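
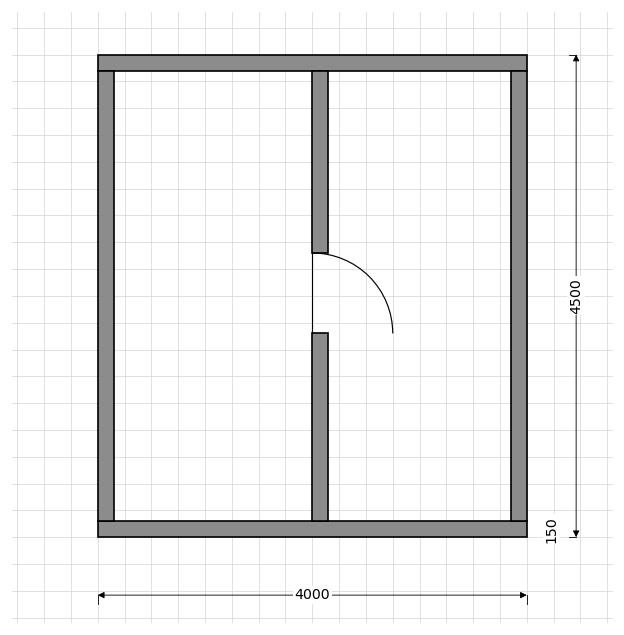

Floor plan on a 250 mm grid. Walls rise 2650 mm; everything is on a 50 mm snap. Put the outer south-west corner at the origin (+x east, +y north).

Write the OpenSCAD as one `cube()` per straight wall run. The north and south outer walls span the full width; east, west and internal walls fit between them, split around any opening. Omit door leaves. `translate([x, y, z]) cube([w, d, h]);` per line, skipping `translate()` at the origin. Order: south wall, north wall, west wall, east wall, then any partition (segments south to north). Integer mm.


cube([4000, 150, 2650]);
translate([0, 4350, 0]) cube([4000, 150, 2650]);
translate([0, 150, 0]) cube([150, 4200, 2650]);
translate([3850, 150, 0]) cube([150, 4200, 2650]);
translate([2000, 150, 0]) cube([150, 1750, 2650]);
translate([2000, 2650, 0]) cube([150, 1700, 2650]);


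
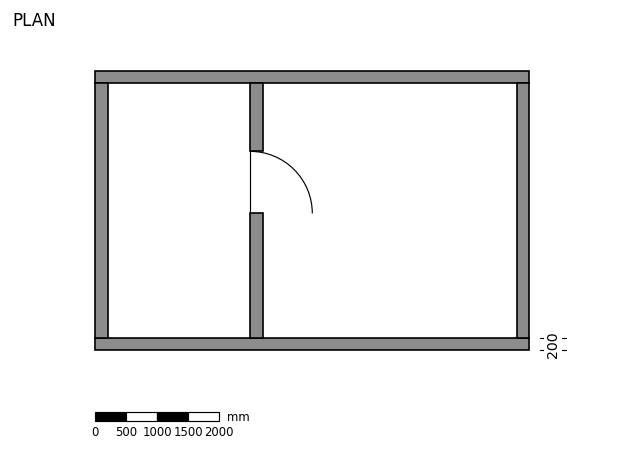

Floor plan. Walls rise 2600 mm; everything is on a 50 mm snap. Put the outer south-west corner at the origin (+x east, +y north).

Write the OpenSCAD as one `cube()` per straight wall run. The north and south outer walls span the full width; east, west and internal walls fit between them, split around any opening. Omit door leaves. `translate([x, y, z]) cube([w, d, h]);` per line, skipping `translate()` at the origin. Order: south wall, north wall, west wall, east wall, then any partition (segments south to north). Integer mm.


cube([7000, 200, 2600]);
translate([0, 4300, 0]) cube([7000, 200, 2600]);
translate([0, 200, 0]) cube([200, 4100, 2600]);
translate([6800, 200, 0]) cube([200, 4100, 2600]);
translate([2500, 200, 0]) cube([200, 2000, 2600]);
translate([2500, 3200, 0]) cube([200, 1100, 2600]);


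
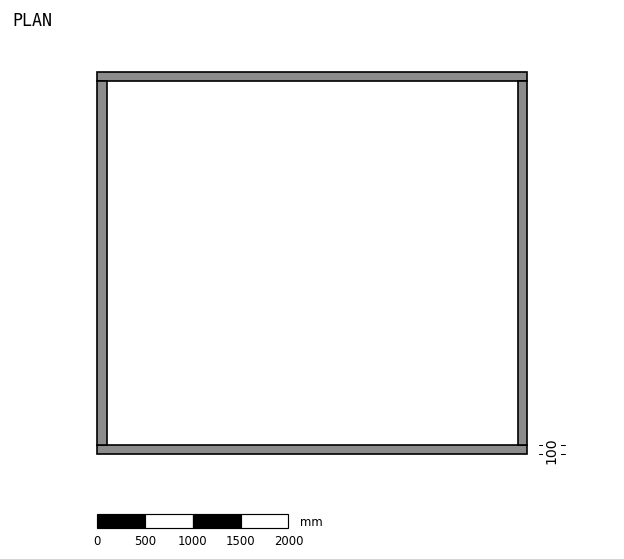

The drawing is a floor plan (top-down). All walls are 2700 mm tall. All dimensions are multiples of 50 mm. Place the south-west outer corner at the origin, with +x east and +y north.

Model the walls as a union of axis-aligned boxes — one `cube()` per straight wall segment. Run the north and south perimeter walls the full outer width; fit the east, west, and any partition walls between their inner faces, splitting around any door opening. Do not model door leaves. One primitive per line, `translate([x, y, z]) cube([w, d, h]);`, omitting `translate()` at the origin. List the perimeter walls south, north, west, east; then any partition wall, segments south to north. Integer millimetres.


cube([4500, 100, 2700]);
translate([0, 3900, 0]) cube([4500, 100, 2700]);
translate([0, 100, 0]) cube([100, 3800, 2700]);
translate([4400, 100, 0]) cube([100, 3800, 2700]);


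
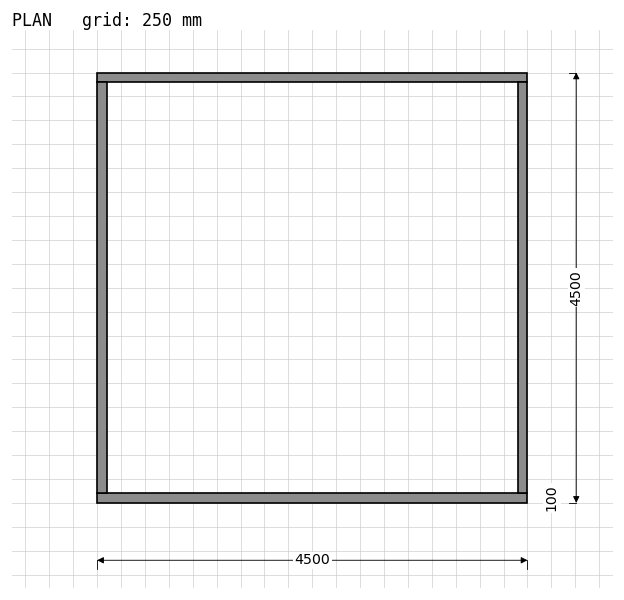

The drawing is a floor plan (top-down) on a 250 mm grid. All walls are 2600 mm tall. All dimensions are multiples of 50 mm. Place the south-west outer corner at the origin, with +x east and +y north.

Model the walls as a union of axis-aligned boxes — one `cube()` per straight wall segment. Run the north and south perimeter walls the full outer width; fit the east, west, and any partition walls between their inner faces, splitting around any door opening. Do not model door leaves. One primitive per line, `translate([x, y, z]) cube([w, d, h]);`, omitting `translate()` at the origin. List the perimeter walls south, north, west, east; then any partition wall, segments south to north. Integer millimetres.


cube([4500, 100, 2600]);
translate([0, 4400, 0]) cube([4500, 100, 2600]);
translate([0, 100, 0]) cube([100, 4300, 2600]);
translate([4400, 100, 0]) cube([100, 4300, 2600]);


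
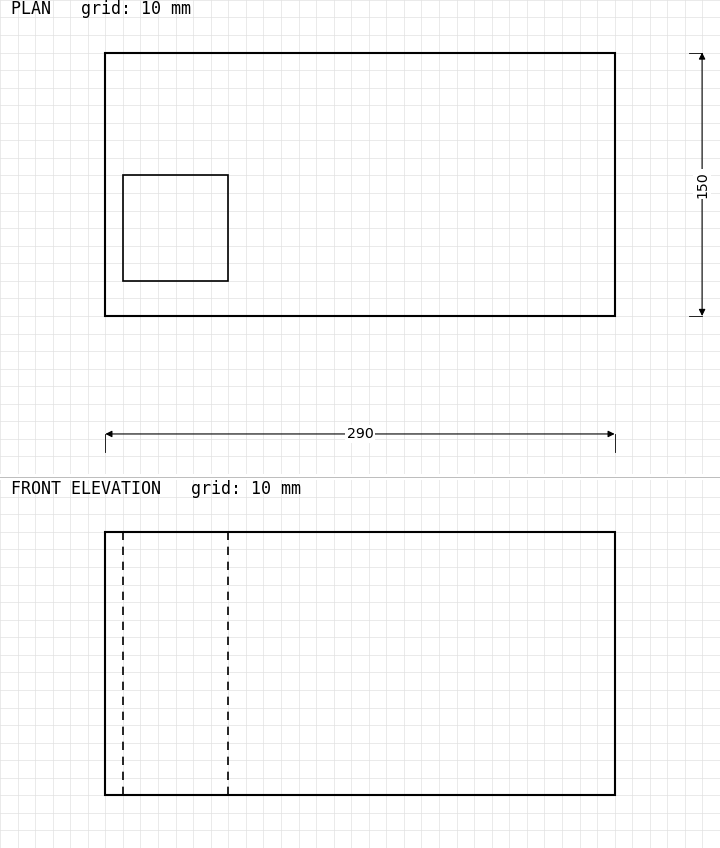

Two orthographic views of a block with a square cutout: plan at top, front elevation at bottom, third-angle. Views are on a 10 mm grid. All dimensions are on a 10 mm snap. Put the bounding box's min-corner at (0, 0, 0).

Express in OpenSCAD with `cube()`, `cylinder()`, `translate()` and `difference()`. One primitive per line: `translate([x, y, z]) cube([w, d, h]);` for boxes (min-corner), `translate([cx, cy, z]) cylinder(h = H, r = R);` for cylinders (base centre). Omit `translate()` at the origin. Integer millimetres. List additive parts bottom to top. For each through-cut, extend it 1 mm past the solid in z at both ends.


difference() {
  cube([290, 150, 150]);
  translate([10, 20, -1]) cube([60, 60, 152]);
}


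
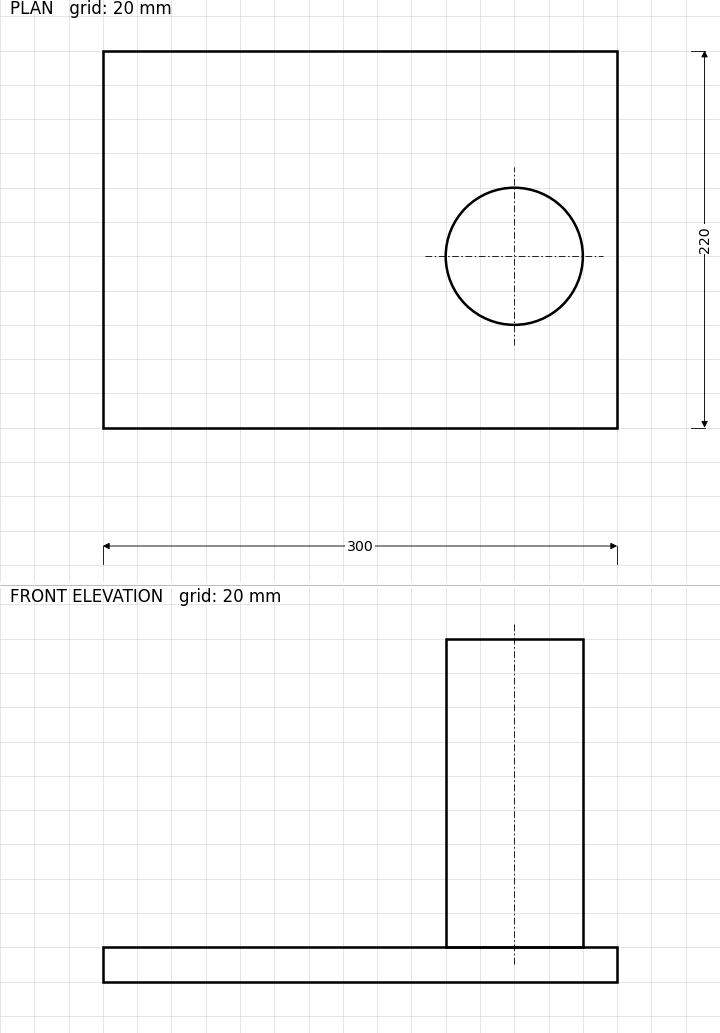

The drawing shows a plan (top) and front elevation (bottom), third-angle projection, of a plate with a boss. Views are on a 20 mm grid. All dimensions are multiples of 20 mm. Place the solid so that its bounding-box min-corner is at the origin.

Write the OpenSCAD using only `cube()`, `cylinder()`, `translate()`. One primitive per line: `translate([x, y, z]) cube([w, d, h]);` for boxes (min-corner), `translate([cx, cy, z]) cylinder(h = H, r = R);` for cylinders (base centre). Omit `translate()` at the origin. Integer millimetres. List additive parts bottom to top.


cube([300, 220, 20]);
translate([240, 100, 20]) cylinder(h = 180, r = 40);


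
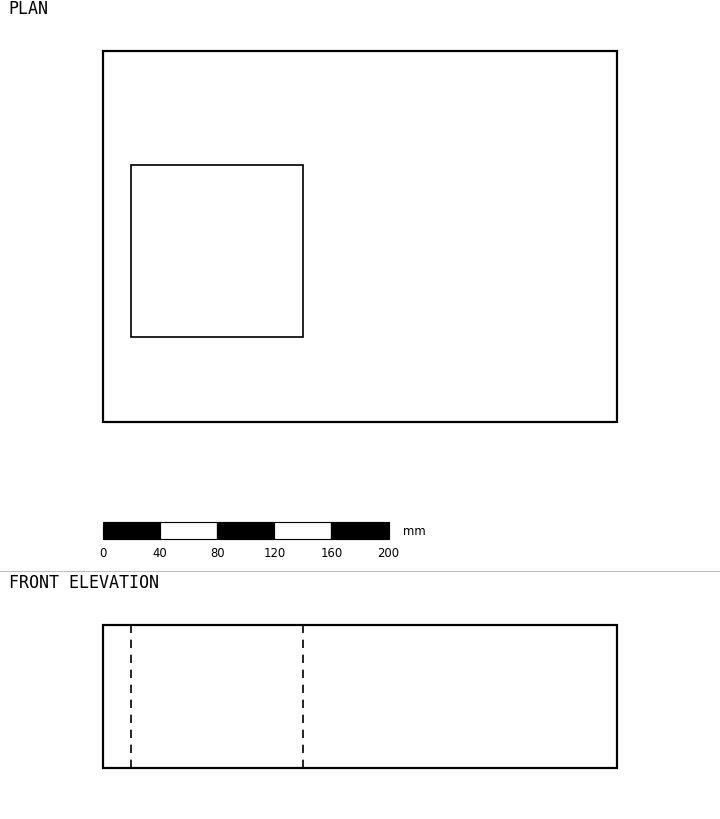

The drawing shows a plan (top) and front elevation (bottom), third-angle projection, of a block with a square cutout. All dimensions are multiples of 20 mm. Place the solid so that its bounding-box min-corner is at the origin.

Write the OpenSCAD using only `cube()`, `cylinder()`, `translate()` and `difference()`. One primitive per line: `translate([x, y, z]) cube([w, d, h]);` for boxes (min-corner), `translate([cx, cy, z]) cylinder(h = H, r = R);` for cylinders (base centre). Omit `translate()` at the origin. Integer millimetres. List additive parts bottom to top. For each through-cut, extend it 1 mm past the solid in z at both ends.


difference() {
  cube([360, 260, 100]);
  translate([20, 60, -1]) cube([120, 120, 102]);
}


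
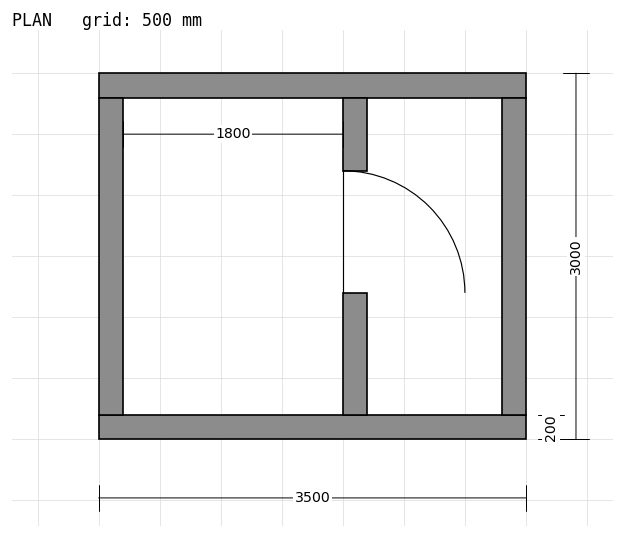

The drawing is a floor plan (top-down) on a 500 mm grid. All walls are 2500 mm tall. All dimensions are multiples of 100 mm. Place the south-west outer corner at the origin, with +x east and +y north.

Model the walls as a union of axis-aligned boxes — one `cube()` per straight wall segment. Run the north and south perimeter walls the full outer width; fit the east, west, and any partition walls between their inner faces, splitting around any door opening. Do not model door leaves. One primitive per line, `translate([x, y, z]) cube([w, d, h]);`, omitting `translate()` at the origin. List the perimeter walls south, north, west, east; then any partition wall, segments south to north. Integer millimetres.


cube([3500, 200, 2500]);
translate([0, 2800, 0]) cube([3500, 200, 2500]);
translate([0, 200, 0]) cube([200, 2600, 2500]);
translate([3300, 200, 0]) cube([200, 2600, 2500]);
translate([2000, 200, 0]) cube([200, 1000, 2500]);
translate([2000, 2200, 0]) cube([200, 600, 2500]);


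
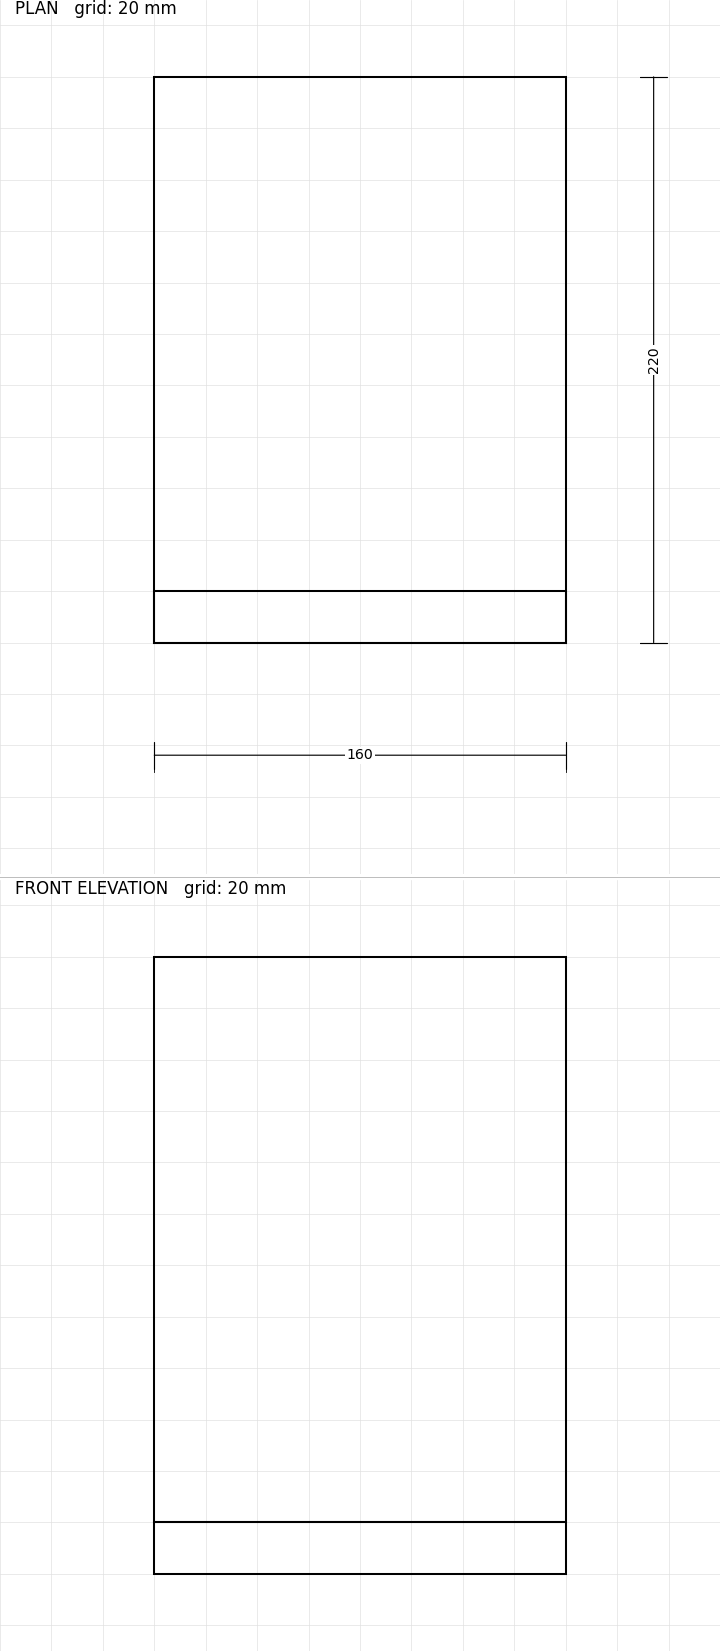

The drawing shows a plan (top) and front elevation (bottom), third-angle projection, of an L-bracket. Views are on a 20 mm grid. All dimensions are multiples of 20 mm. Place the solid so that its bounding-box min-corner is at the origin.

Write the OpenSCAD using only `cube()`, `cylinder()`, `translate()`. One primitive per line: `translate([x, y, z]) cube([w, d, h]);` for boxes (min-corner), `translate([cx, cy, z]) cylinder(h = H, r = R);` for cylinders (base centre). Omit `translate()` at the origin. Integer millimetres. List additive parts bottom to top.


cube([160, 220, 20]);
translate([0, 0, 20]) cube([160, 20, 220]);


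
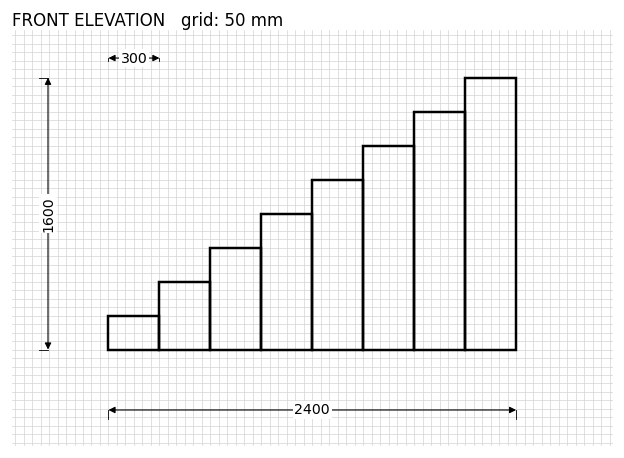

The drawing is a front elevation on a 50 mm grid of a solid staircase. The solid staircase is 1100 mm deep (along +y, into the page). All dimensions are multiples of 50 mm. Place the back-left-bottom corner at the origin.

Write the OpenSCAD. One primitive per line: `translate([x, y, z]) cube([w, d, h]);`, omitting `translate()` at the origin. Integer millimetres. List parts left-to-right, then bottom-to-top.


cube([300, 1100, 200]);
translate([300, 0, 0]) cube([300, 1100, 400]);
translate([600, 0, 0]) cube([300, 1100, 600]);
translate([900, 0, 0]) cube([300, 1100, 800]);
translate([1200, 0, 0]) cube([300, 1100, 1000]);
translate([1500, 0, 0]) cube([300, 1100, 1200]);
translate([1800, 0, 0]) cube([300, 1100, 1400]);
translate([2100, 0, 0]) cube([300, 1100, 1600]);


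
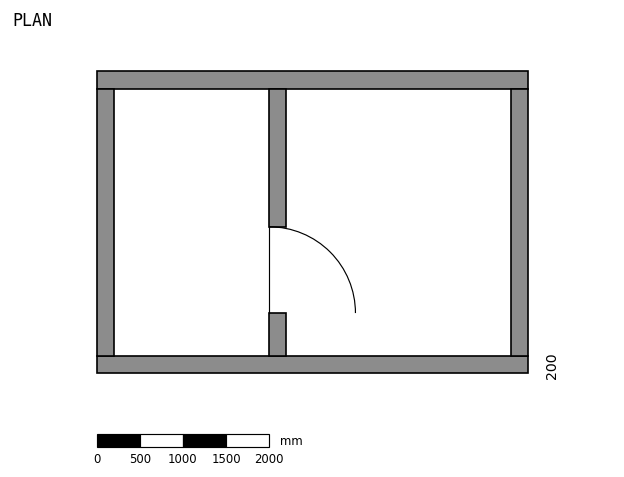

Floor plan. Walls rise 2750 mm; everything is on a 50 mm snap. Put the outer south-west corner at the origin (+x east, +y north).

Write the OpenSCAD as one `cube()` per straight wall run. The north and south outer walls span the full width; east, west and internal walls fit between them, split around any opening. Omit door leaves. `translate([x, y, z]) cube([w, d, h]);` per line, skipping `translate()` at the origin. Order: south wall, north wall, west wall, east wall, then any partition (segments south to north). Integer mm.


cube([5000, 200, 2750]);
translate([0, 3300, 0]) cube([5000, 200, 2750]);
translate([0, 200, 0]) cube([200, 3100, 2750]);
translate([4800, 200, 0]) cube([200, 3100, 2750]);
translate([2000, 200, 0]) cube([200, 500, 2750]);
translate([2000, 1700, 0]) cube([200, 1600, 2750]);


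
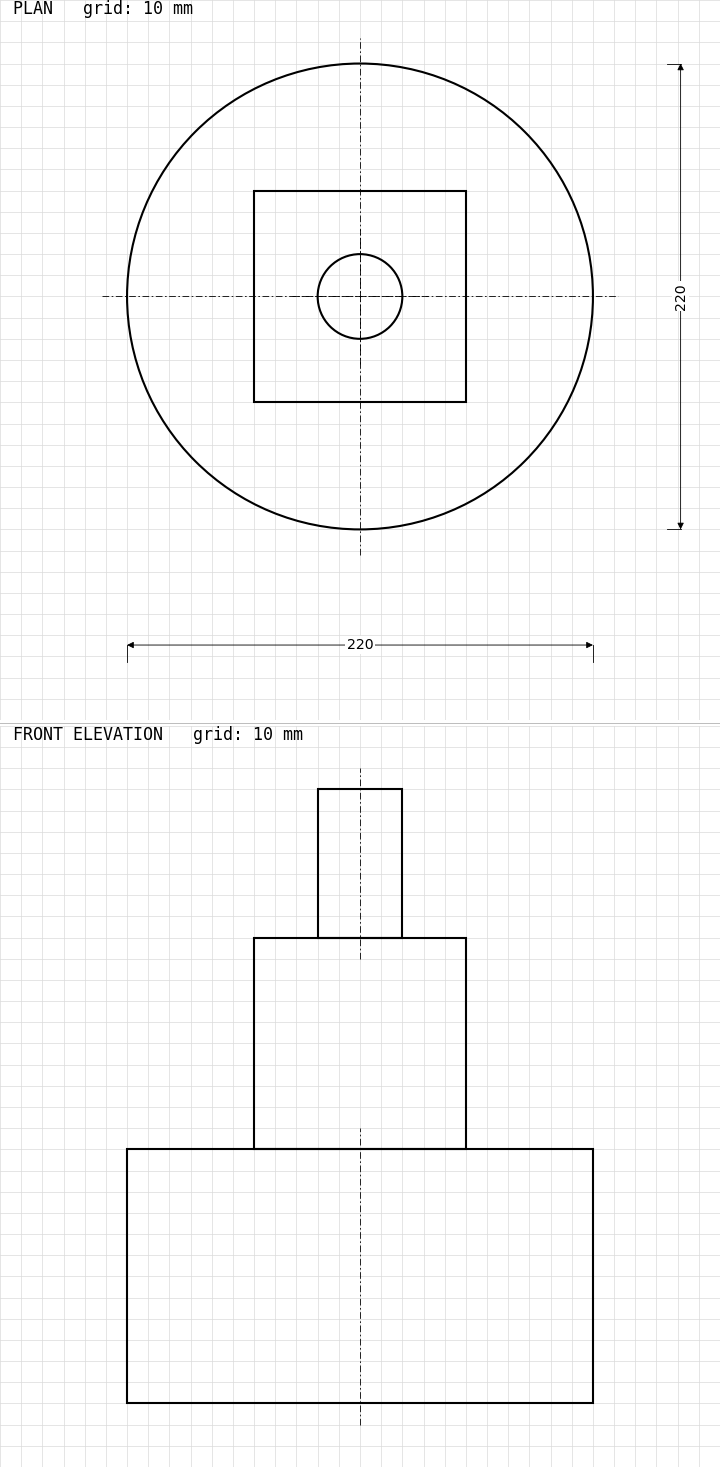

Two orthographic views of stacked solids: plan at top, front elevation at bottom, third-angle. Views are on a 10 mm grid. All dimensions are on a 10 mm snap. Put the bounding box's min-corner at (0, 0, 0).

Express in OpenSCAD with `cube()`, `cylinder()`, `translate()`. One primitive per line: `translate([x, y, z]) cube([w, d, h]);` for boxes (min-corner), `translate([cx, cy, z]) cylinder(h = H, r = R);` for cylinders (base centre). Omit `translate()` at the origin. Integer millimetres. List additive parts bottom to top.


translate([110, 110, 0]) cylinder(h = 120, r = 110);
translate([60, 60, 120]) cube([100, 100, 100]);
translate([110, 110, 220]) cylinder(h = 70, r = 20);


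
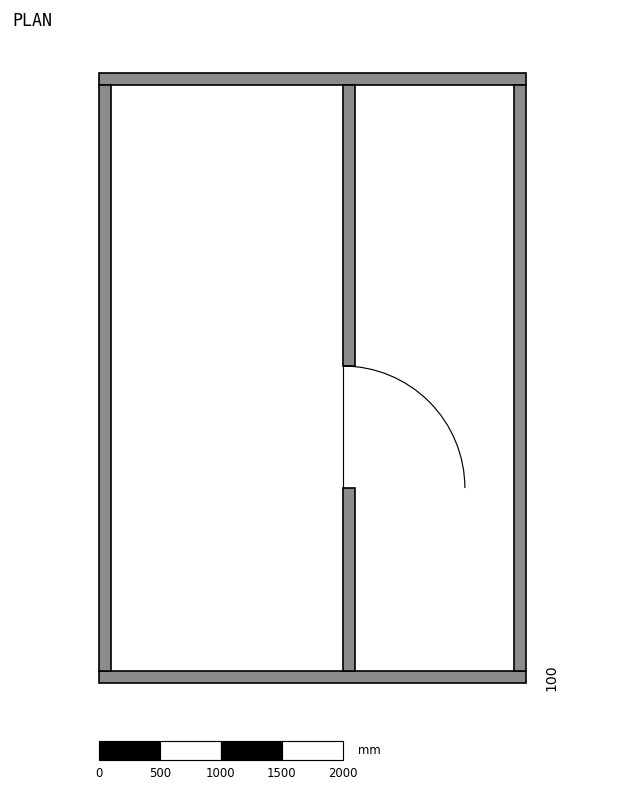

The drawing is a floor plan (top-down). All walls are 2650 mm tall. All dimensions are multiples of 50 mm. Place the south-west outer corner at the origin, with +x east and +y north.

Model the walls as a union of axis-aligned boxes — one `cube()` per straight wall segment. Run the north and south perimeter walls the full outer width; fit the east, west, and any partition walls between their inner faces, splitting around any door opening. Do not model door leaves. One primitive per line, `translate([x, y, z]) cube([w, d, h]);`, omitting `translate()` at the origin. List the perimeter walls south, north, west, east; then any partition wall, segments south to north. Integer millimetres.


cube([3500, 100, 2650]);
translate([0, 4900, 0]) cube([3500, 100, 2650]);
translate([0, 100, 0]) cube([100, 4800, 2650]);
translate([3400, 100, 0]) cube([100, 4800, 2650]);
translate([2000, 100, 0]) cube([100, 1500, 2650]);
translate([2000, 2600, 0]) cube([100, 2300, 2650]);


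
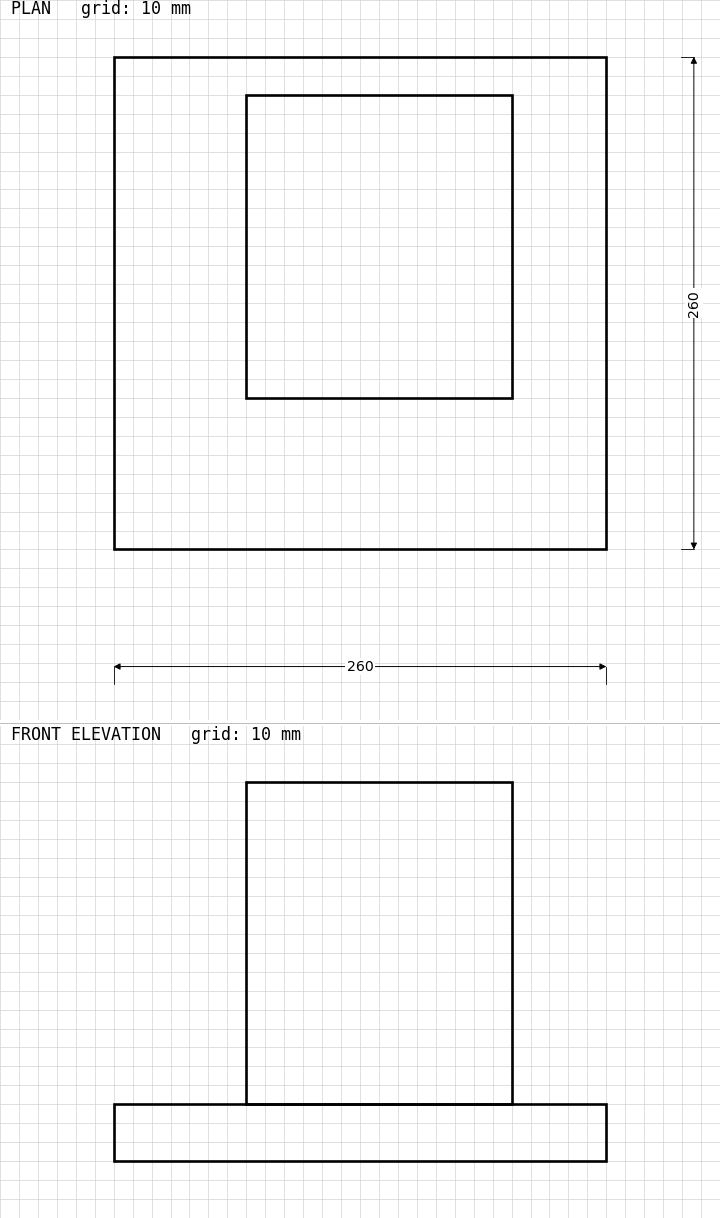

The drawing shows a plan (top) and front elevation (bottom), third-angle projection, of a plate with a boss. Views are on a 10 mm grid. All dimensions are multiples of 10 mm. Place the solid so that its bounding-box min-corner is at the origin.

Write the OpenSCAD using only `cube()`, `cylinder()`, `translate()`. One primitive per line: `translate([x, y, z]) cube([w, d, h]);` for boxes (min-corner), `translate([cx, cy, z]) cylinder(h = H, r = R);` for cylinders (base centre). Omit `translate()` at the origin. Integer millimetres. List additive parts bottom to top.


cube([260, 260, 30]);
translate([70, 80, 30]) cube([140, 160, 170]);


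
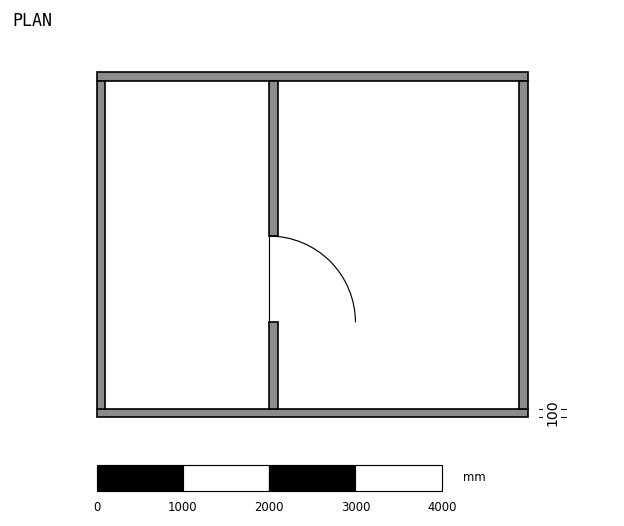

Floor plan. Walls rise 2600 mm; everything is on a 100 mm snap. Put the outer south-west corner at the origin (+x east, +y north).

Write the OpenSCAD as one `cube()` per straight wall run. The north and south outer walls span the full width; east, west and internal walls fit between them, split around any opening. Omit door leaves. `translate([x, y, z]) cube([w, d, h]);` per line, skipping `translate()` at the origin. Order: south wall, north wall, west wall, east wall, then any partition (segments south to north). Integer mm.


cube([5000, 100, 2600]);
translate([0, 3900, 0]) cube([5000, 100, 2600]);
translate([0, 100, 0]) cube([100, 3800, 2600]);
translate([4900, 100, 0]) cube([100, 3800, 2600]);
translate([2000, 100, 0]) cube([100, 1000, 2600]);
translate([2000, 2100, 0]) cube([100, 1800, 2600]);


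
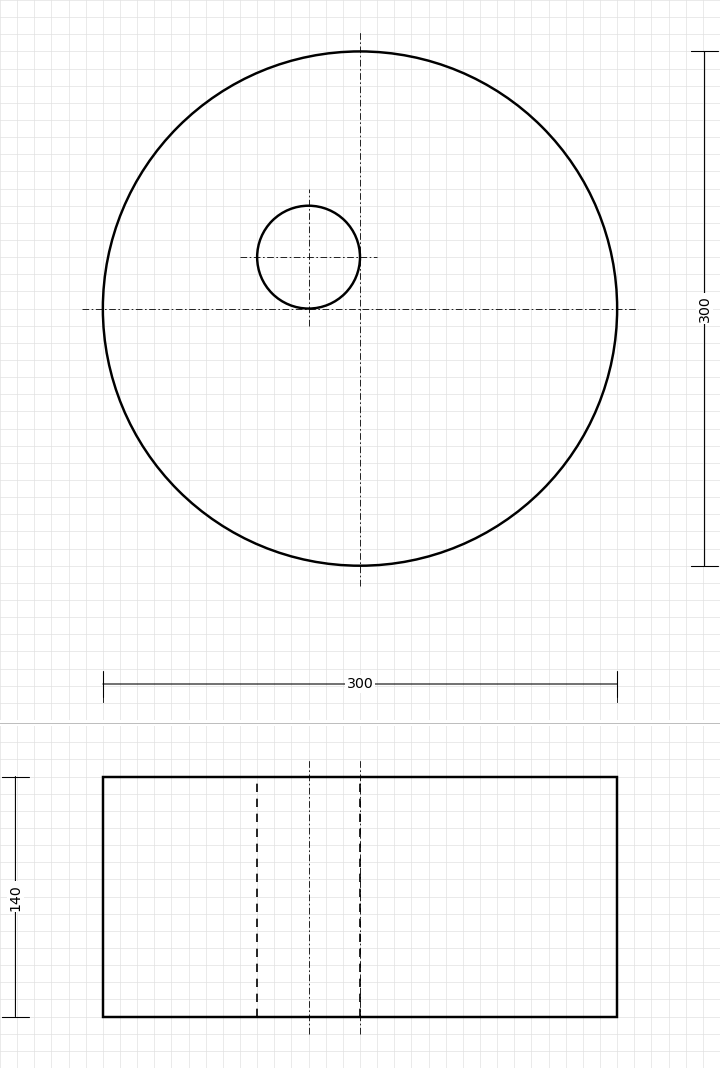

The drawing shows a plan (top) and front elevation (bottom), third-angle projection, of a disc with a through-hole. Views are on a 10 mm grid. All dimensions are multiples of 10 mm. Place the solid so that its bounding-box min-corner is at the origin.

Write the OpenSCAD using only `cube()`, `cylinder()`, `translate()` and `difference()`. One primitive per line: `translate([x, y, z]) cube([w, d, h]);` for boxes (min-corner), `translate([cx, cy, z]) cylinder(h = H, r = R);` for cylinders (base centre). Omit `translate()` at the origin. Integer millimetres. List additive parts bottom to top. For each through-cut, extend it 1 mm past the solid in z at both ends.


difference() {
  translate([150, 150, 0]) cylinder(h = 140, r = 150);
  translate([120, 180, -1]) cylinder(h = 142, r = 30);
}


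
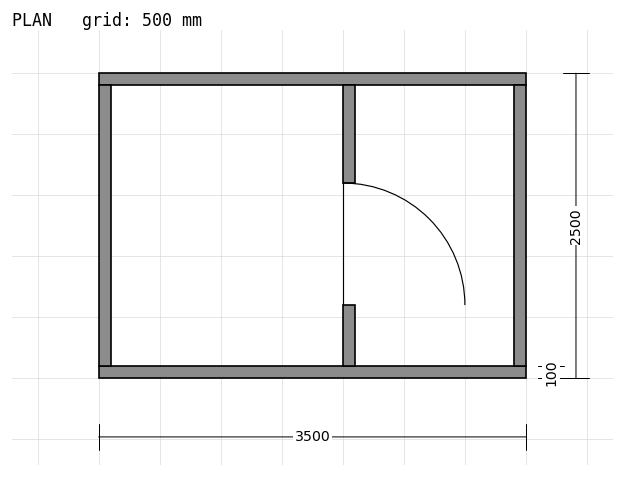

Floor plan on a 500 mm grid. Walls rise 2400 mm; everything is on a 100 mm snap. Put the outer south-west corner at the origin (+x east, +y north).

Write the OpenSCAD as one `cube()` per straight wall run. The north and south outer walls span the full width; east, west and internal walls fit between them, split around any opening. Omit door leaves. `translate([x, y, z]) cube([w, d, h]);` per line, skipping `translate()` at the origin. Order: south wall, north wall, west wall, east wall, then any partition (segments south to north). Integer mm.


cube([3500, 100, 2400]);
translate([0, 2400, 0]) cube([3500, 100, 2400]);
translate([0, 100, 0]) cube([100, 2300, 2400]);
translate([3400, 100, 0]) cube([100, 2300, 2400]);
translate([2000, 100, 0]) cube([100, 500, 2400]);
translate([2000, 1600, 0]) cube([100, 800, 2400]);


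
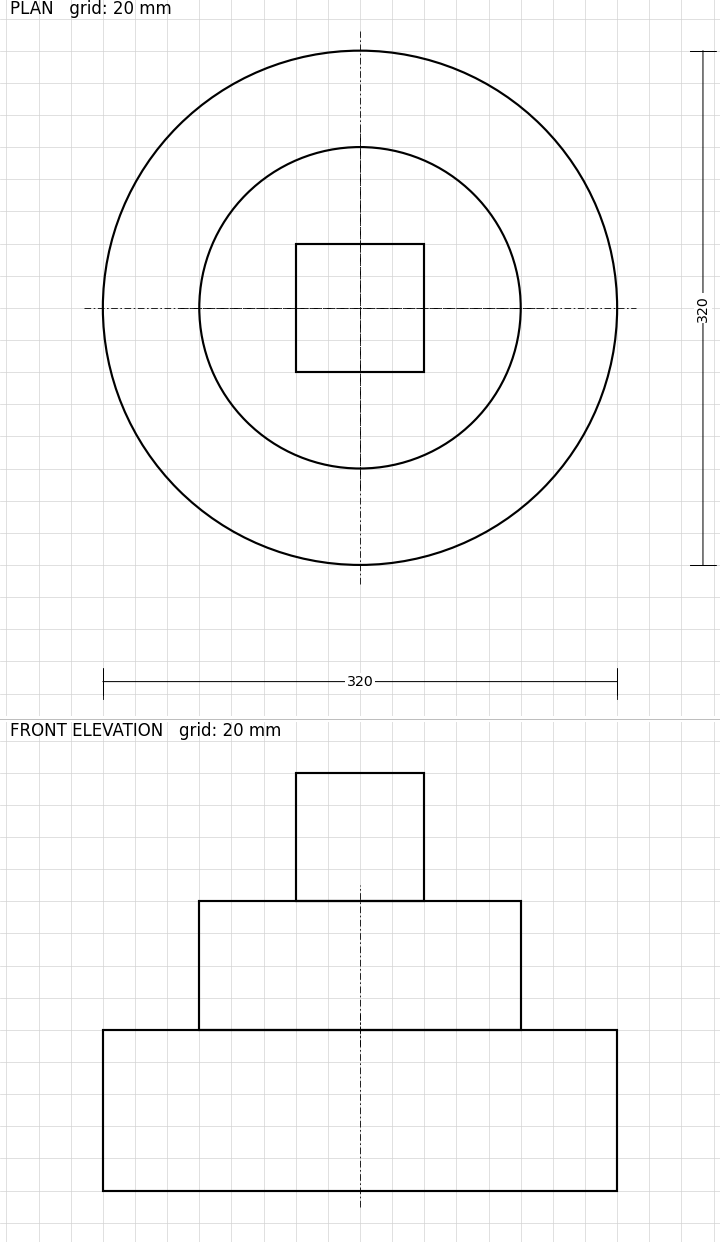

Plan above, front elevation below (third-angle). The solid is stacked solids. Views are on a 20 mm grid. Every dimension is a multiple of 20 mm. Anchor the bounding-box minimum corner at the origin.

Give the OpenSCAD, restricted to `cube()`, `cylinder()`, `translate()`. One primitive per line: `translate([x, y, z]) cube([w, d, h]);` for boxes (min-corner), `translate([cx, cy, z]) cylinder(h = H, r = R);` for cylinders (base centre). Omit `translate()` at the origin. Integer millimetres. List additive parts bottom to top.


translate([160, 160, 0]) cylinder(h = 100, r = 160);
translate([160, 160, 100]) cylinder(h = 80, r = 100);
translate([120, 120, 180]) cube([80, 80, 80]);


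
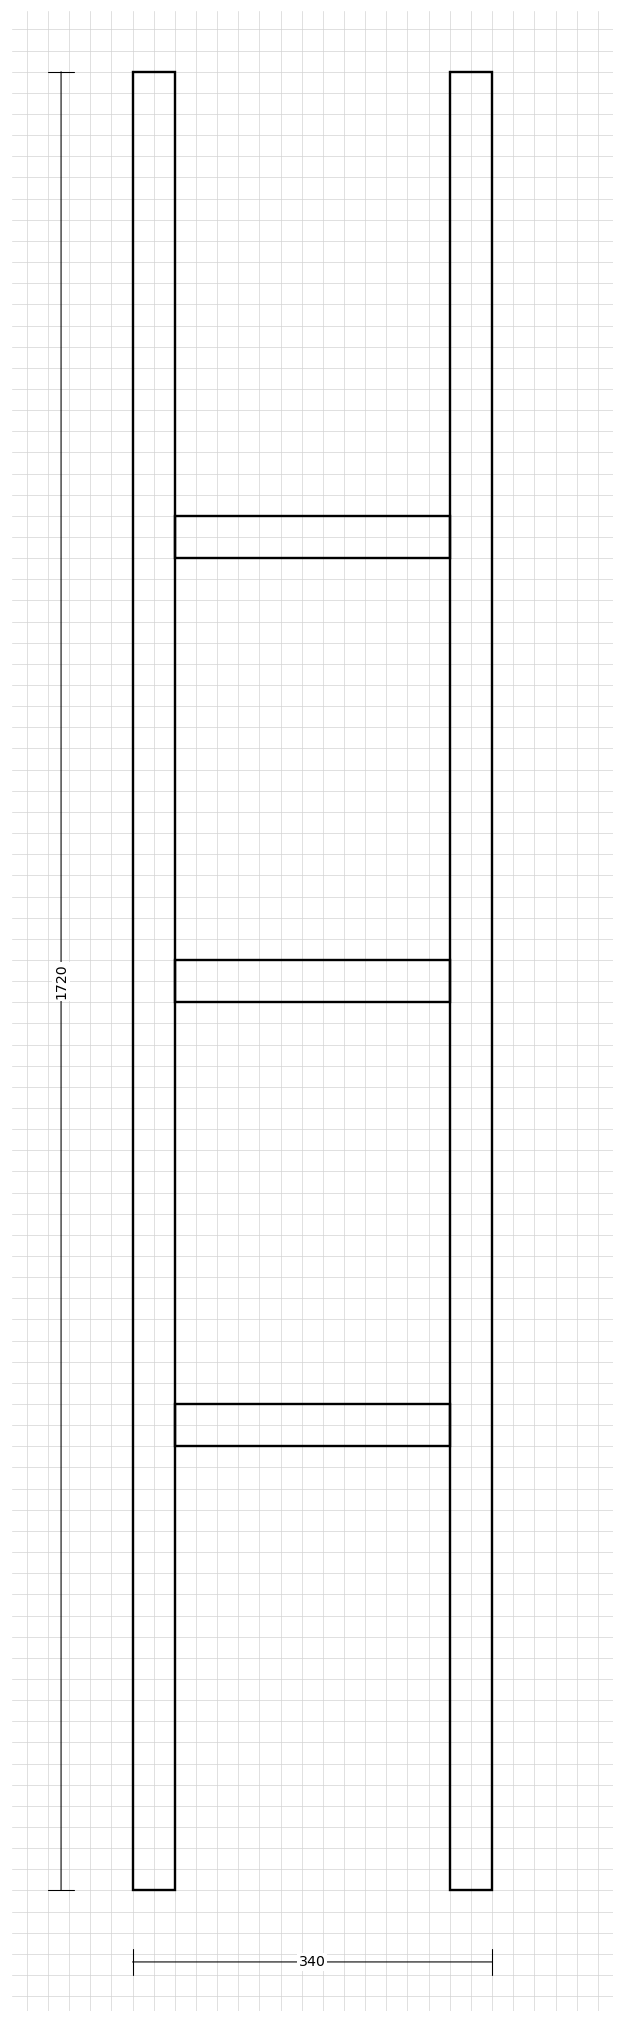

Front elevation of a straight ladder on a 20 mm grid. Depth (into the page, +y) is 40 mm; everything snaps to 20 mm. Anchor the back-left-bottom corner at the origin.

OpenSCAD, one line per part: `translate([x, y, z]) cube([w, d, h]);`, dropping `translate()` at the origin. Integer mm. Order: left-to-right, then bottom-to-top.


cube([40, 40, 1720]);
translate([40, 0, 420]) cube([260, 40, 40]);
translate([40, 0, 840]) cube([260, 40, 40]);
translate([40, 0, 1260]) cube([260, 40, 40]);
translate([300, 0, 0]) cube([40, 40, 1720]);


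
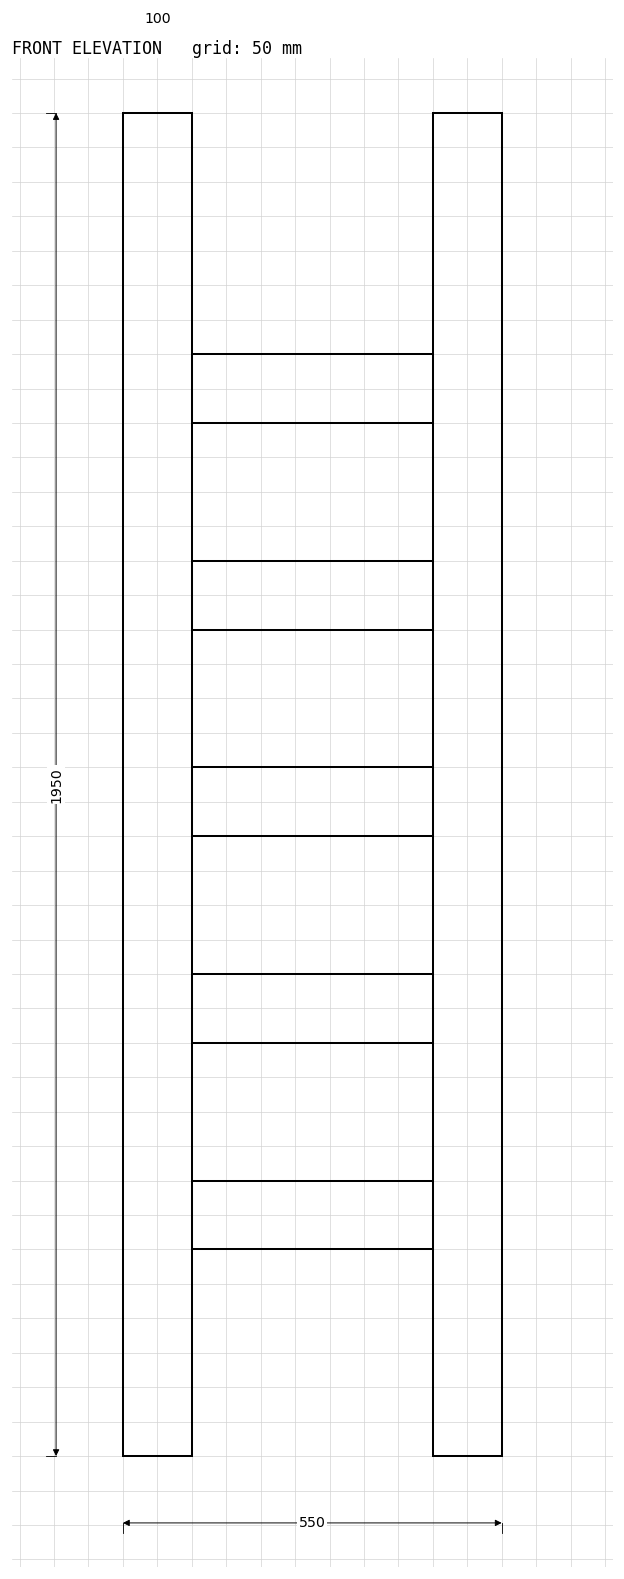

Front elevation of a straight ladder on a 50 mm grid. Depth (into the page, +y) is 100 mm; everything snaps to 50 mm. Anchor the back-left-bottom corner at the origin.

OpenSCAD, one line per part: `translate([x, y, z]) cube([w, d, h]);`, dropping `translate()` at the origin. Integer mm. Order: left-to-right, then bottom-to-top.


cube([100, 100, 1950]);
translate([100, 0, 300]) cube([350, 100, 100]);
translate([100, 0, 600]) cube([350, 100, 100]);
translate([100, 0, 900]) cube([350, 100, 100]);
translate([100, 0, 1200]) cube([350, 100, 100]);
translate([100, 0, 1500]) cube([350, 100, 100]);
translate([450, 0, 0]) cube([100, 100, 1950]);


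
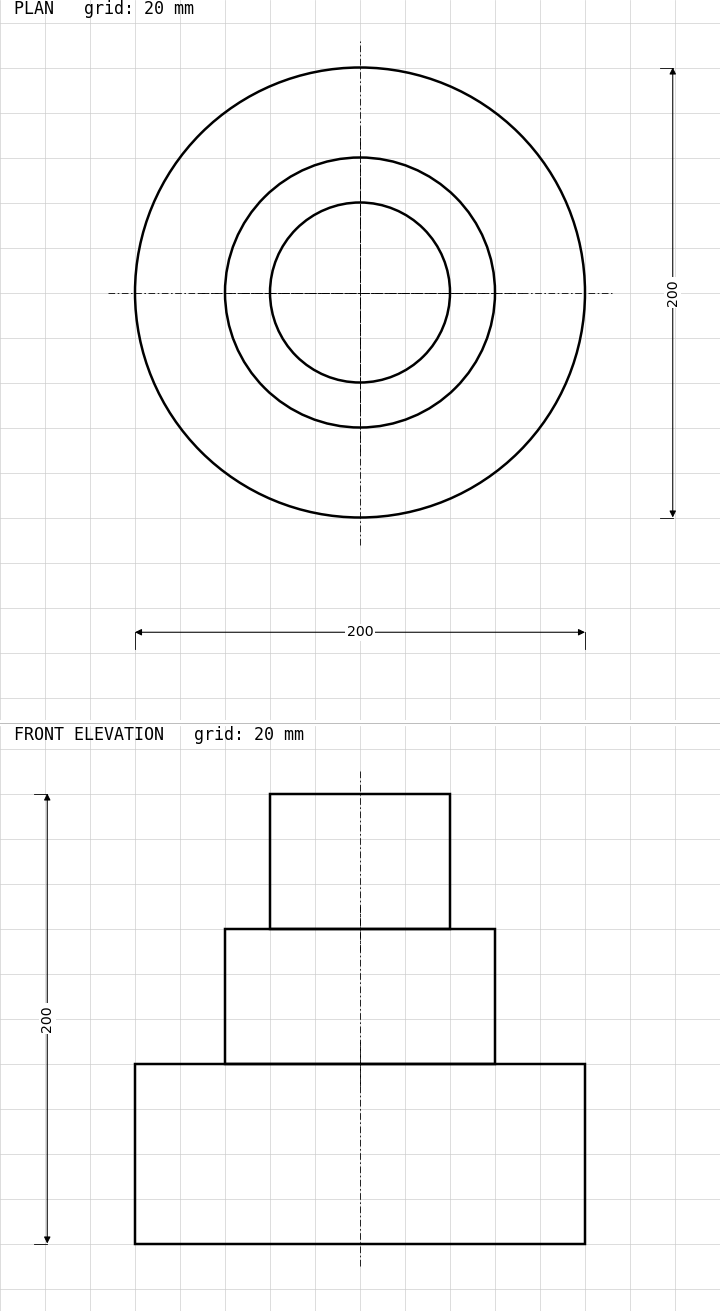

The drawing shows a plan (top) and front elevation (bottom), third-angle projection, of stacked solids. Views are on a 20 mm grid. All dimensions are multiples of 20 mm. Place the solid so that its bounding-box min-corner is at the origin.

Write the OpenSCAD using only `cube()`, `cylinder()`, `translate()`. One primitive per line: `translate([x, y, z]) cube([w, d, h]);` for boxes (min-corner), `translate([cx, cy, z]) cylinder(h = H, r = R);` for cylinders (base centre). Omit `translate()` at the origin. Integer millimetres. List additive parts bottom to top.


translate([100, 100, 0]) cylinder(h = 80, r = 100);
translate([100, 100, 80]) cylinder(h = 60, r = 60);
translate([100, 100, 140]) cylinder(h = 60, r = 40);


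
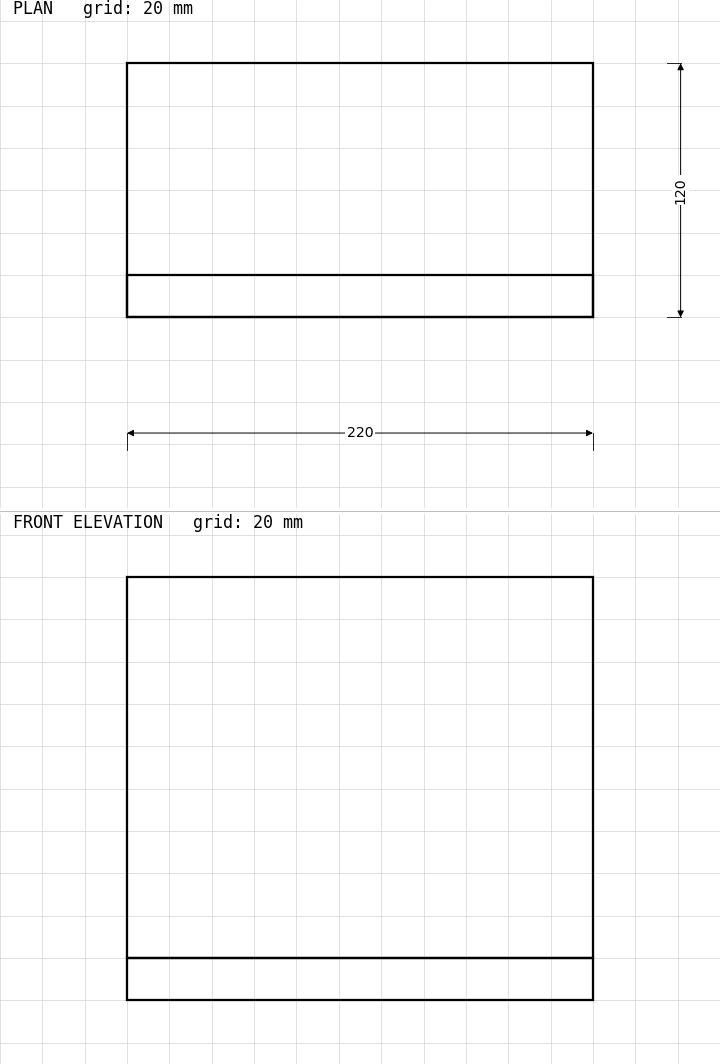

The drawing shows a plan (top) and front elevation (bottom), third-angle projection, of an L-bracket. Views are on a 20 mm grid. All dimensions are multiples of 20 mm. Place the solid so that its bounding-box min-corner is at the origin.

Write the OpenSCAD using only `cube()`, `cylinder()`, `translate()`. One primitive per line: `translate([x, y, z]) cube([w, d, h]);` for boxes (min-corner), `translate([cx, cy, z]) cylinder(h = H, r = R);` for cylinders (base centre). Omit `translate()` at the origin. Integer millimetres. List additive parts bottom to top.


cube([220, 120, 20]);
translate([0, 0, 20]) cube([220, 20, 180]);


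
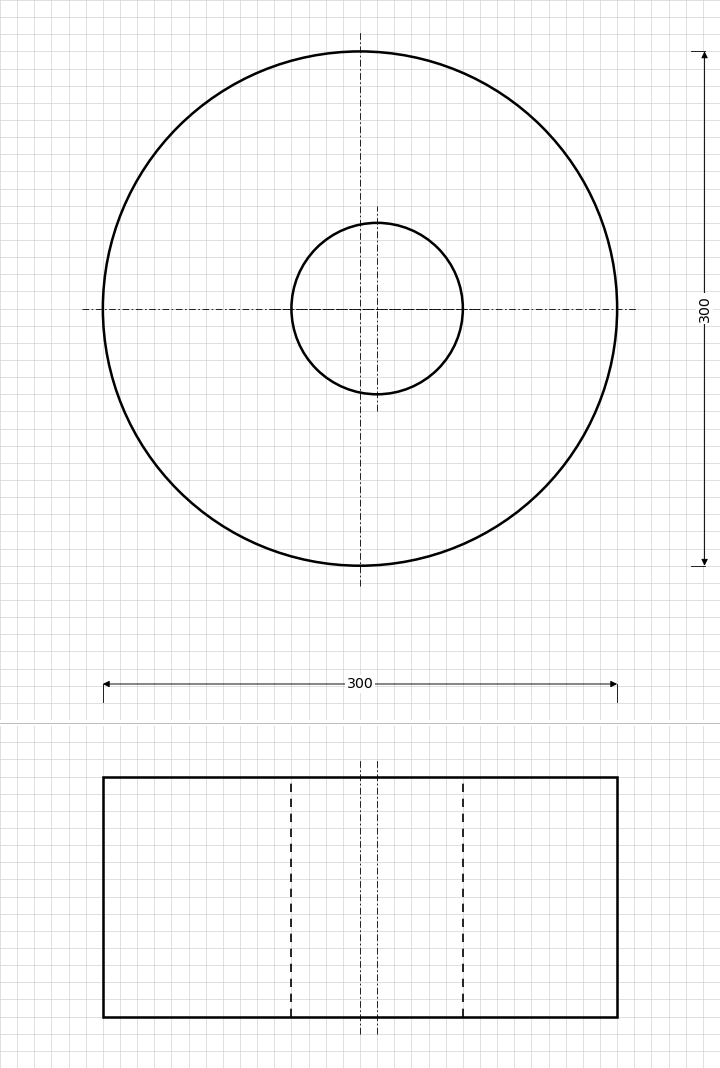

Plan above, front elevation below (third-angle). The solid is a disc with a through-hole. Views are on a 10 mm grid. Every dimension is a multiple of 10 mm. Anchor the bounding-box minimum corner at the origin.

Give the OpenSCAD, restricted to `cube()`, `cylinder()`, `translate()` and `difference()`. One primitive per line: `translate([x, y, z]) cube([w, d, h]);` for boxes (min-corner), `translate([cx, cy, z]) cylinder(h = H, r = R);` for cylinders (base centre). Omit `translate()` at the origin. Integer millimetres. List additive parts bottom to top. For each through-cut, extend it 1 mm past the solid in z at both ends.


difference() {
  translate([150, 150, 0]) cylinder(h = 140, r = 150);
  translate([160, 150, -1]) cylinder(h = 142, r = 50);
}


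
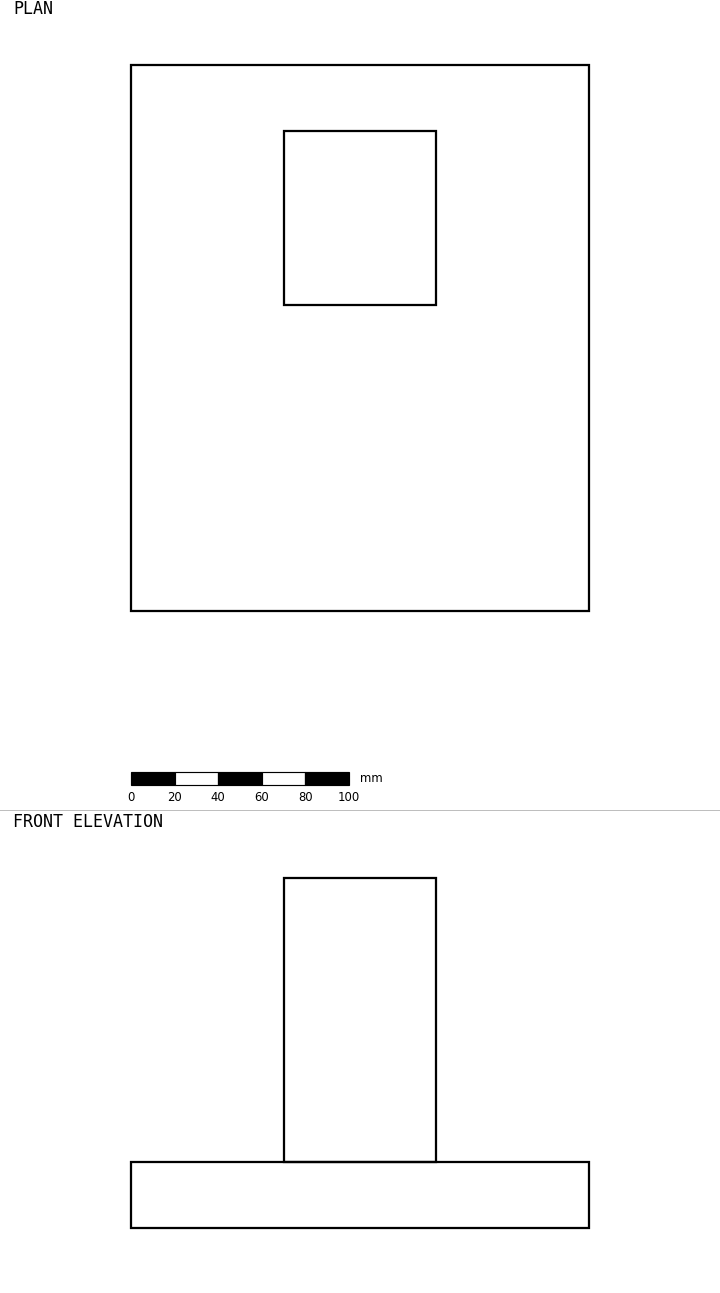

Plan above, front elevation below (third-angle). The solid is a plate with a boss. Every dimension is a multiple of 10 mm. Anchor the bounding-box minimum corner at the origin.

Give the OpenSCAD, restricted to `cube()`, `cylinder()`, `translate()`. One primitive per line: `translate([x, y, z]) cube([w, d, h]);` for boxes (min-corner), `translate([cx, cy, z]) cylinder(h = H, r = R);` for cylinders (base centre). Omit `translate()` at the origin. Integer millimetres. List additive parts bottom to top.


cube([210, 250, 30]);
translate([70, 140, 30]) cube([70, 80, 130]);


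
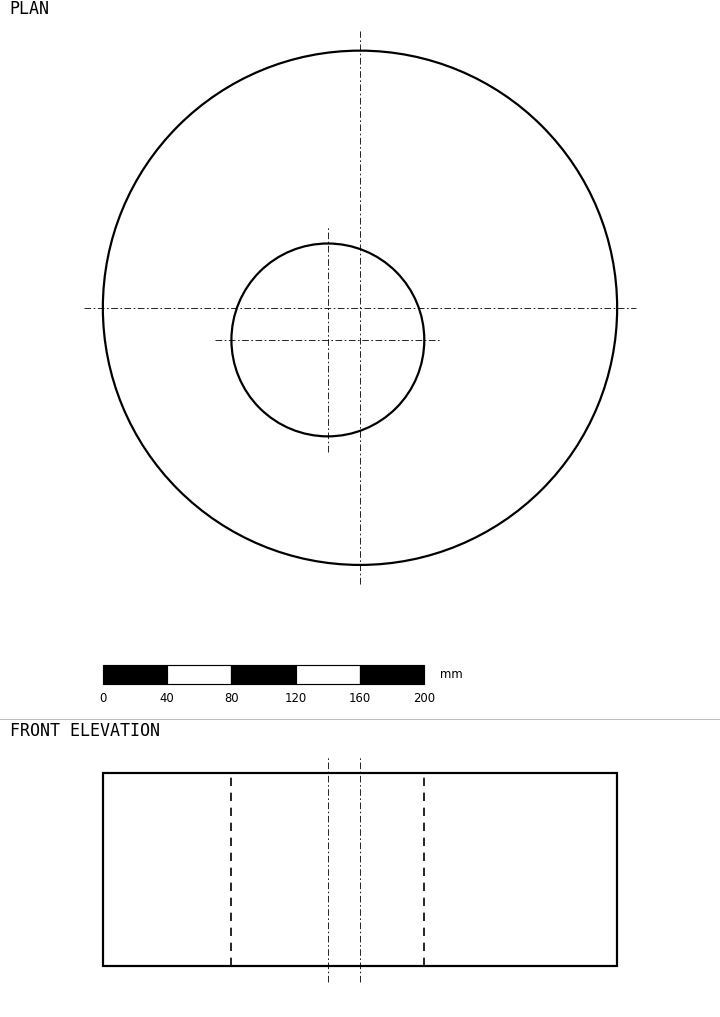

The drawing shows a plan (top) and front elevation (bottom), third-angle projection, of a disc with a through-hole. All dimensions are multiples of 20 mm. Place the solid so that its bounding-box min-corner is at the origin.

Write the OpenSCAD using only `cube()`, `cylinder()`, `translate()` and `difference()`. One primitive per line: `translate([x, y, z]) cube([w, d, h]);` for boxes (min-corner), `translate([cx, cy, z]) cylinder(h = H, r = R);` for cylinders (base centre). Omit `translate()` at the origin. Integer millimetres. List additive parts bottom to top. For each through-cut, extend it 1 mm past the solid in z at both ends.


difference() {
  translate([160, 160, 0]) cylinder(h = 120, r = 160);
  translate([140, 140, -1]) cylinder(h = 122, r = 60);
}


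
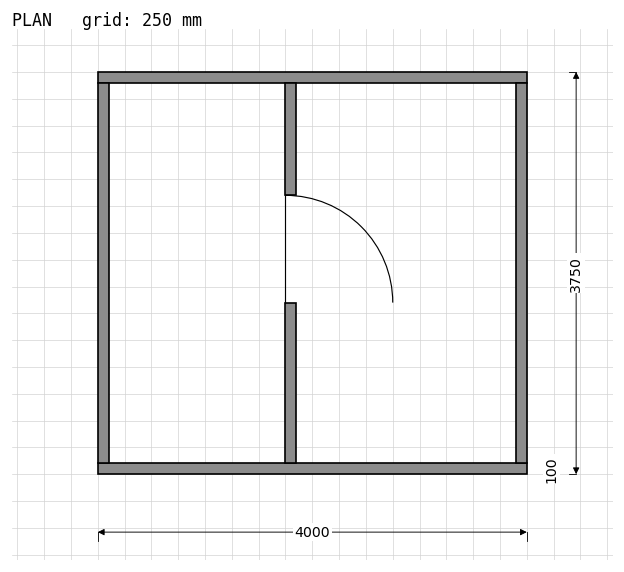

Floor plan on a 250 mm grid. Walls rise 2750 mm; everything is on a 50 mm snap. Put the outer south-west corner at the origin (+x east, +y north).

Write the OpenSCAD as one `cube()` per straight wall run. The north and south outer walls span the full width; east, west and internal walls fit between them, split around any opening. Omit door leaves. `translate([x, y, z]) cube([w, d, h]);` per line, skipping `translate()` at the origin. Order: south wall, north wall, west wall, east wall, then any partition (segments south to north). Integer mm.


cube([4000, 100, 2750]);
translate([0, 3650, 0]) cube([4000, 100, 2750]);
translate([0, 100, 0]) cube([100, 3550, 2750]);
translate([3900, 100, 0]) cube([100, 3550, 2750]);
translate([1750, 100, 0]) cube([100, 1500, 2750]);
translate([1750, 2600, 0]) cube([100, 1050, 2750]);


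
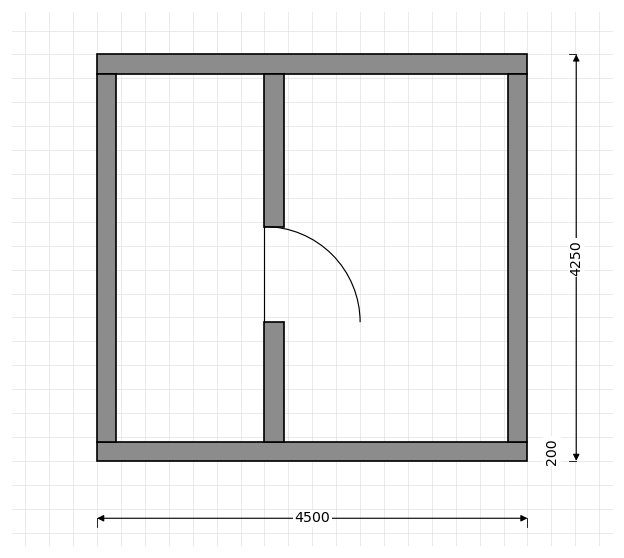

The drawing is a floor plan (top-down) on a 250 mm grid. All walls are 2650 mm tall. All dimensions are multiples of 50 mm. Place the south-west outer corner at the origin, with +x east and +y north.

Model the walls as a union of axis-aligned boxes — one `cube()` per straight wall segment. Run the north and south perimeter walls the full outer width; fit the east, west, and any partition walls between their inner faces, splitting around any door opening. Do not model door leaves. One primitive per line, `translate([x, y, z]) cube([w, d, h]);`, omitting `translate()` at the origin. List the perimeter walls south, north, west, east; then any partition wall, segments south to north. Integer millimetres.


cube([4500, 200, 2650]);
translate([0, 4050, 0]) cube([4500, 200, 2650]);
translate([0, 200, 0]) cube([200, 3850, 2650]);
translate([4300, 200, 0]) cube([200, 3850, 2650]);
translate([1750, 200, 0]) cube([200, 1250, 2650]);
translate([1750, 2450, 0]) cube([200, 1600, 2650]);


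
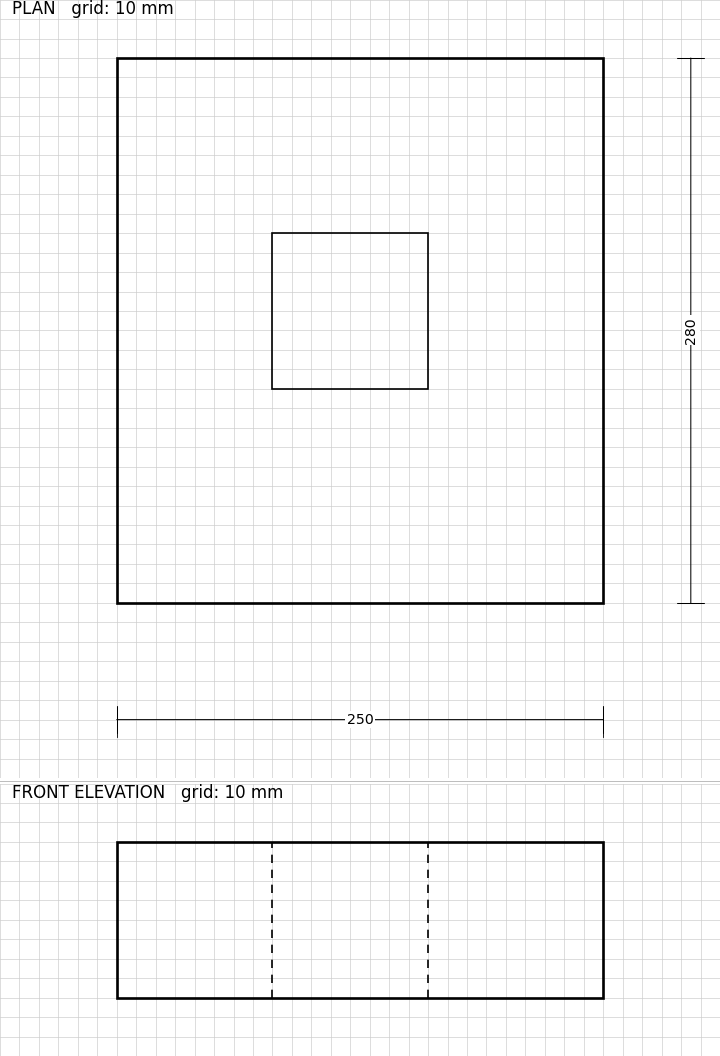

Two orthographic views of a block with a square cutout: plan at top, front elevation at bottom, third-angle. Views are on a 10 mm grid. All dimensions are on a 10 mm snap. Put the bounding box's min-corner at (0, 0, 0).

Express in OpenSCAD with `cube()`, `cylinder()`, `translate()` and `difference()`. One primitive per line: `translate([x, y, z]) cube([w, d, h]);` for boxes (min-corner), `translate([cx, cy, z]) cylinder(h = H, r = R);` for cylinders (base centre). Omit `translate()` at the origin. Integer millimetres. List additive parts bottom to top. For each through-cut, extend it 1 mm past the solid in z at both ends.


difference() {
  cube([250, 280, 80]);
  translate([80, 110, -1]) cube([80, 80, 82]);
}


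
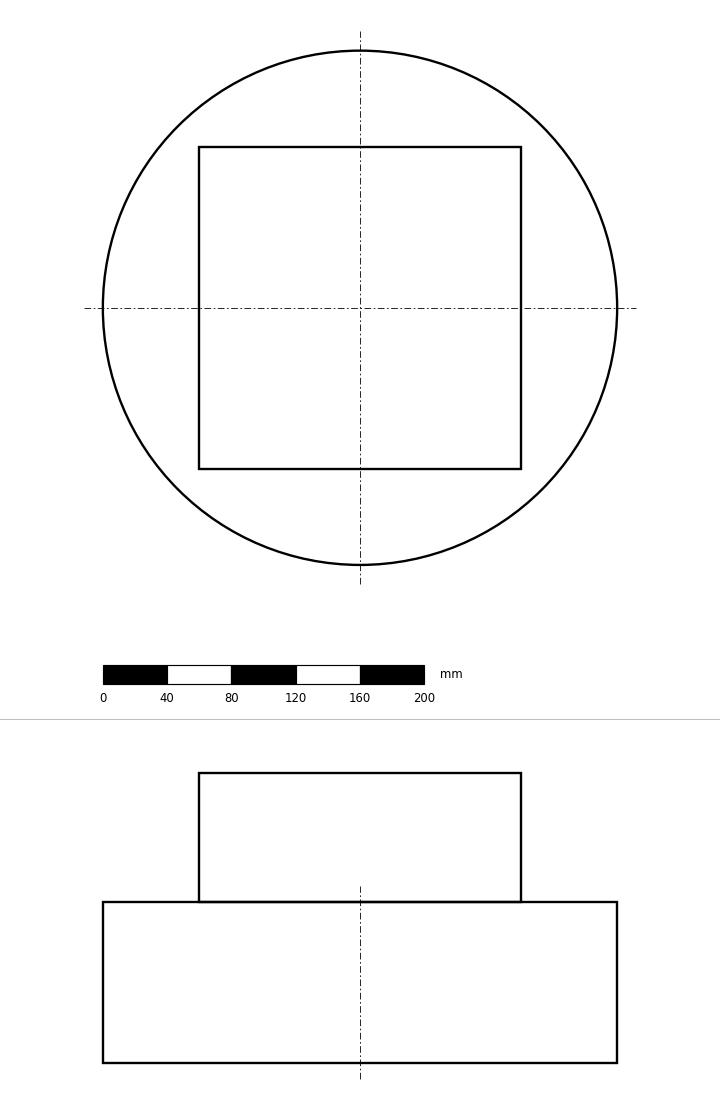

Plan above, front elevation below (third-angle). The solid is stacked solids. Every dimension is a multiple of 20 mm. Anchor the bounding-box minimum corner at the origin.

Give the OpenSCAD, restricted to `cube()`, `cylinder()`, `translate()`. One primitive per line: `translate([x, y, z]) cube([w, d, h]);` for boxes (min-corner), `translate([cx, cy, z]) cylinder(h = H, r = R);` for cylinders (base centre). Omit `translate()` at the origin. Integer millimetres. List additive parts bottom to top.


translate([160, 160, 0]) cylinder(h = 100, r = 160);
translate([60, 60, 100]) cube([200, 200, 80]);


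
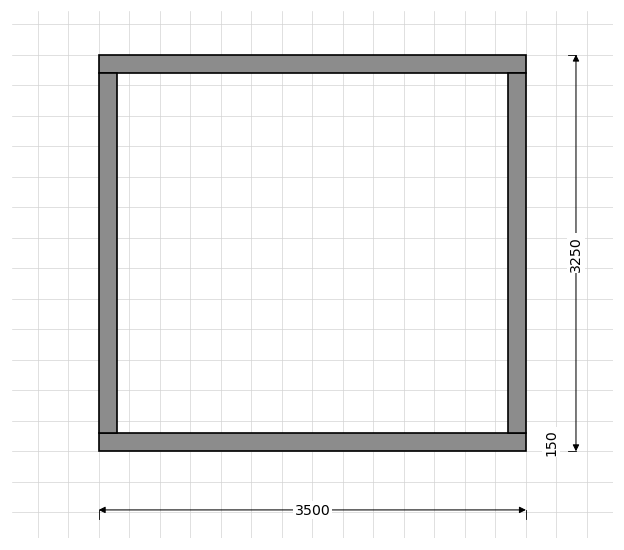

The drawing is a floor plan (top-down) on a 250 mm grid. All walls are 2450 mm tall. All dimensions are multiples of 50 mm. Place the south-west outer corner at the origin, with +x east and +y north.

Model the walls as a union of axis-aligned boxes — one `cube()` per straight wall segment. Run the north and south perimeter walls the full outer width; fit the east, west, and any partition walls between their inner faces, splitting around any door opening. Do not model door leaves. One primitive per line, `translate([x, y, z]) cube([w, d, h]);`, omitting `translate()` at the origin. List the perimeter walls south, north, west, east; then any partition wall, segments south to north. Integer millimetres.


cube([3500, 150, 2450]);
translate([0, 3100, 0]) cube([3500, 150, 2450]);
translate([0, 150, 0]) cube([150, 2950, 2450]);
translate([3350, 150, 0]) cube([150, 2950, 2450]);


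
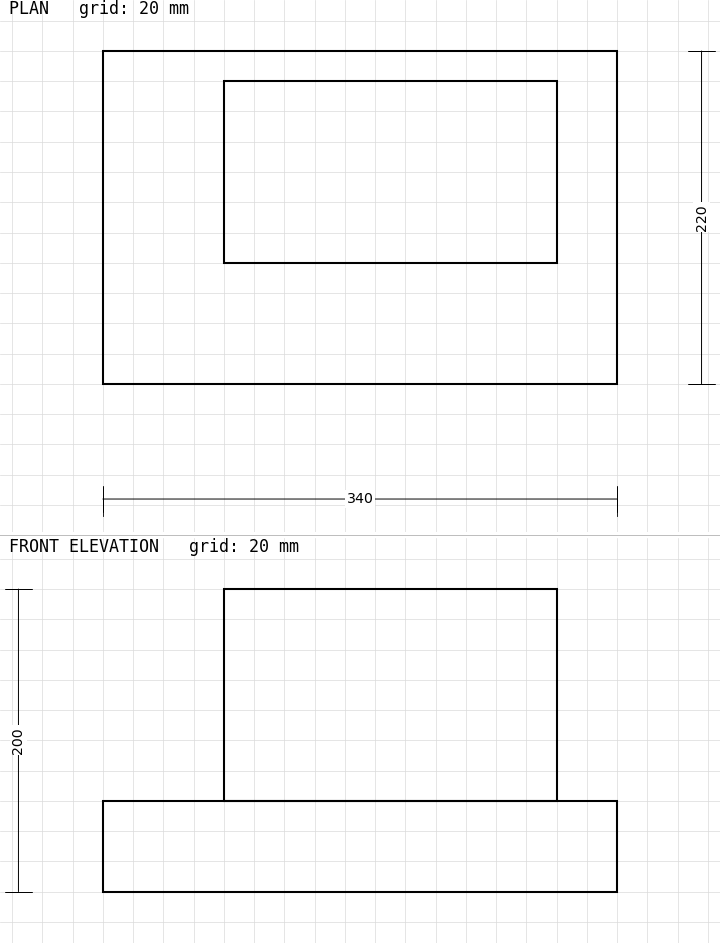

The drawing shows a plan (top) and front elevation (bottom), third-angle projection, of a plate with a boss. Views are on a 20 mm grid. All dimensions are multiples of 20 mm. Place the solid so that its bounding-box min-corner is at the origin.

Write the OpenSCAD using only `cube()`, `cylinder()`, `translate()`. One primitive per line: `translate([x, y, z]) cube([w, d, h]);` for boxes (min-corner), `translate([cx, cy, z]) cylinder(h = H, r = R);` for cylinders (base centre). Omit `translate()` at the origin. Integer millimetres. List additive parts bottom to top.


cube([340, 220, 60]);
translate([80, 80, 60]) cube([220, 120, 140]);


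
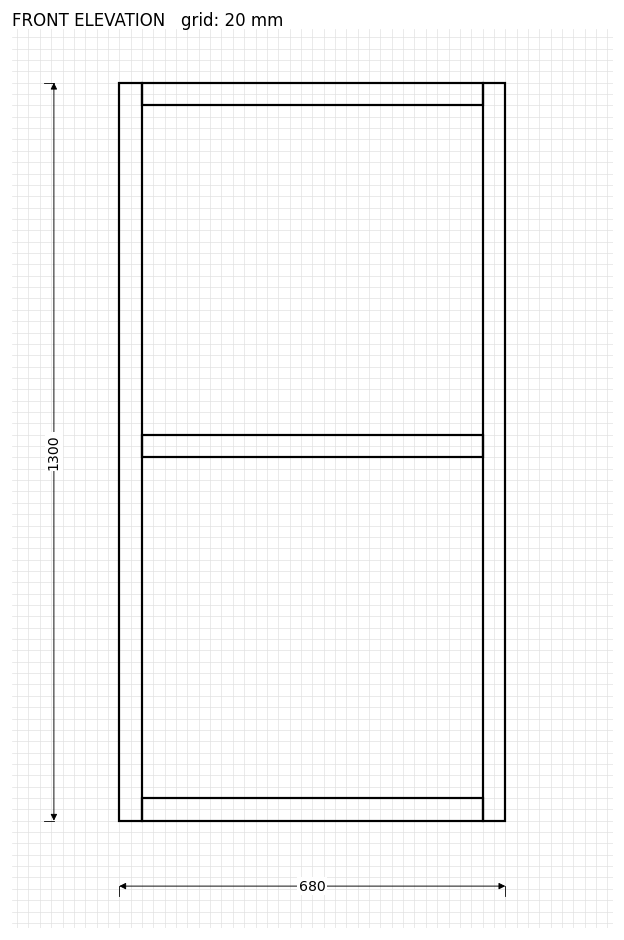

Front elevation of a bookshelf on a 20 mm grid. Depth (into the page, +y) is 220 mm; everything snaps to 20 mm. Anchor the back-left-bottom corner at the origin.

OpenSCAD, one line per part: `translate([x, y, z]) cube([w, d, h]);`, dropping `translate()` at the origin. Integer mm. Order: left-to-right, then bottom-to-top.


cube([40, 220, 1300]);
translate([40, 0, 0]) cube([600, 220, 40]);
translate([40, 0, 640]) cube([600, 220, 40]);
translate([40, 0, 1260]) cube([600, 220, 40]);
translate([640, 0, 0]) cube([40, 220, 1300]);


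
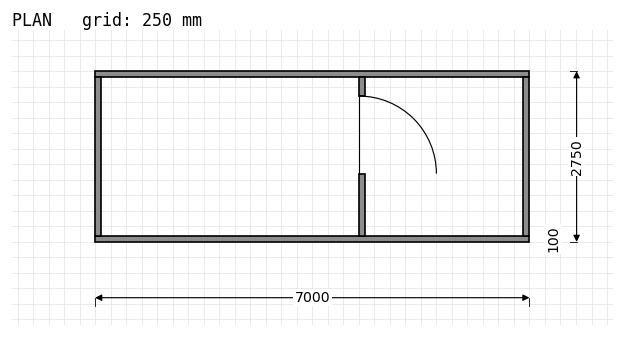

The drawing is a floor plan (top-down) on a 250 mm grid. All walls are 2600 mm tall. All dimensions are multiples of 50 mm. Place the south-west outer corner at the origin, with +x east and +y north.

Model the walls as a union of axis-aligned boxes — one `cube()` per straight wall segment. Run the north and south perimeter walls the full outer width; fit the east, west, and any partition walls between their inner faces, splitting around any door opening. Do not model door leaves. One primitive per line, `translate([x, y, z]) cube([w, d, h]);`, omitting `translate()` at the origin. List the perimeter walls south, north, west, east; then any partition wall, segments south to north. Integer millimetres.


cube([7000, 100, 2600]);
translate([0, 2650, 0]) cube([7000, 100, 2600]);
translate([0, 100, 0]) cube([100, 2550, 2600]);
translate([6900, 100, 0]) cube([100, 2550, 2600]);
translate([4250, 100, 0]) cube([100, 1000, 2600]);
translate([4250, 2350, 0]) cube([100, 300, 2600]);


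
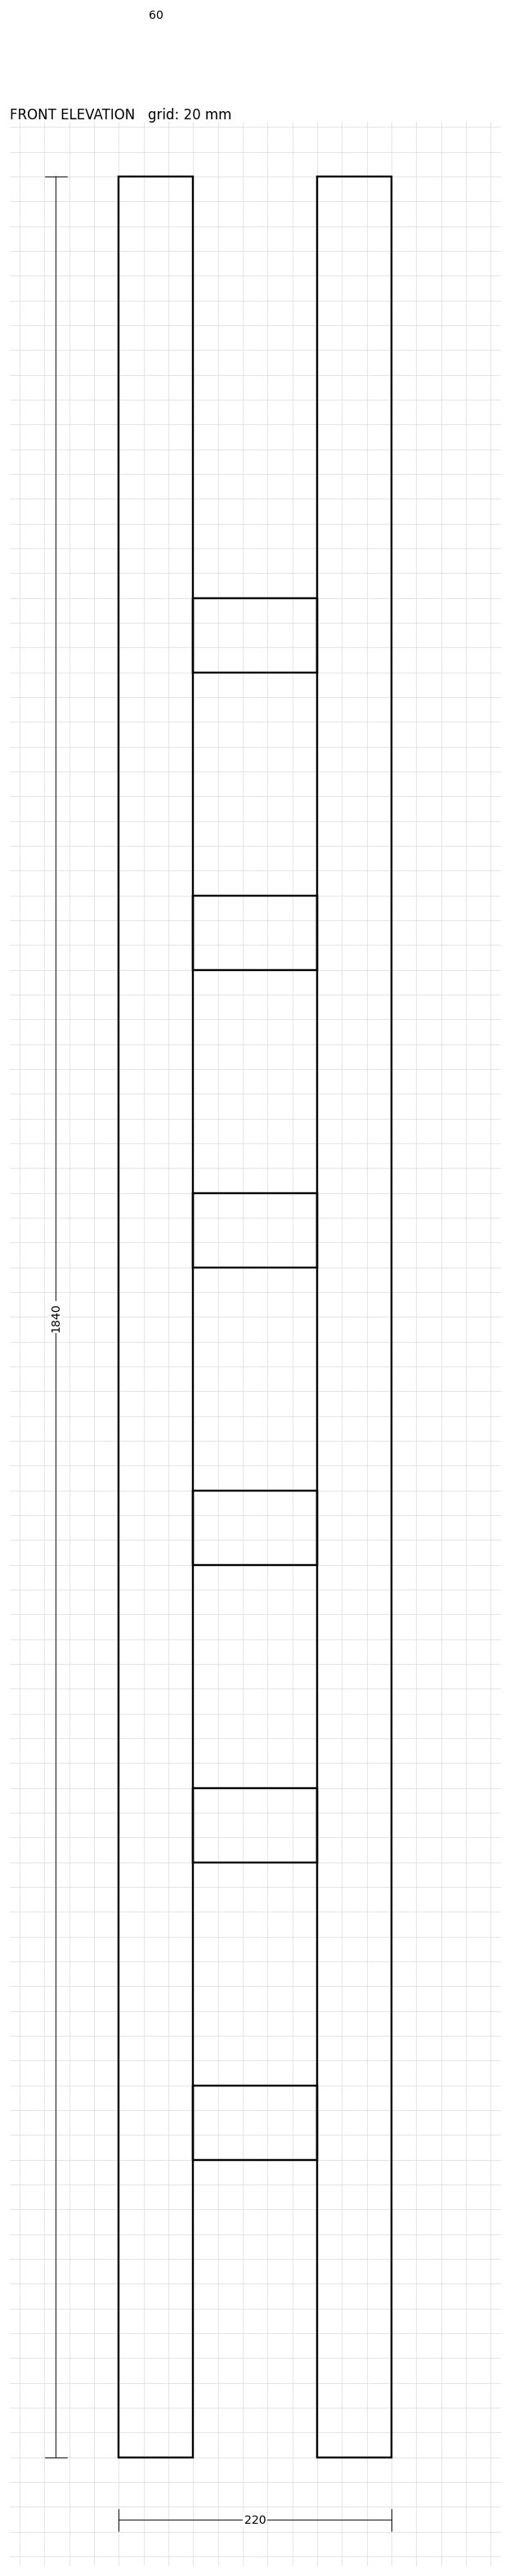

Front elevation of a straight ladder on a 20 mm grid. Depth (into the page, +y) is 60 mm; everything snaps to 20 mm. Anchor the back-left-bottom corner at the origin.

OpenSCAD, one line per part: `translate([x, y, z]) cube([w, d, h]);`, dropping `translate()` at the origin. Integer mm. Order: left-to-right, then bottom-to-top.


cube([60, 60, 1840]);
translate([60, 0, 240]) cube([100, 60, 60]);
translate([60, 0, 480]) cube([100, 60, 60]);
translate([60, 0, 720]) cube([100, 60, 60]);
translate([60, 0, 960]) cube([100, 60, 60]);
translate([60, 0, 1200]) cube([100, 60, 60]);
translate([60, 0, 1440]) cube([100, 60, 60]);
translate([160, 0, 0]) cube([60, 60, 1840]);
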